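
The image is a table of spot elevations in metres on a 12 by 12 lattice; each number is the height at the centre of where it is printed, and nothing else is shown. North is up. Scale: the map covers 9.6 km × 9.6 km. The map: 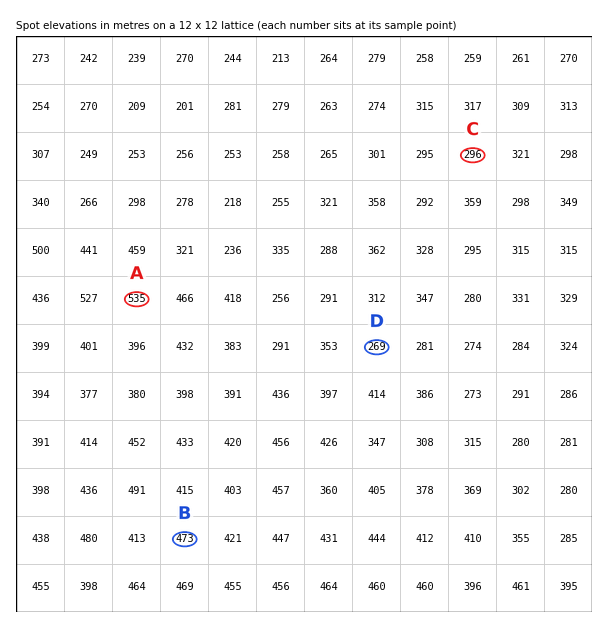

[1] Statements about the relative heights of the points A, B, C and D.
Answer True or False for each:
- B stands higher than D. True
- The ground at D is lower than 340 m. True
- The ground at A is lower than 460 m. False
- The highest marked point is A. True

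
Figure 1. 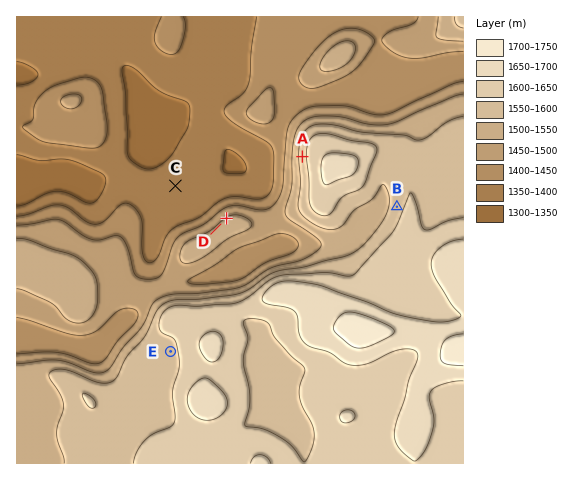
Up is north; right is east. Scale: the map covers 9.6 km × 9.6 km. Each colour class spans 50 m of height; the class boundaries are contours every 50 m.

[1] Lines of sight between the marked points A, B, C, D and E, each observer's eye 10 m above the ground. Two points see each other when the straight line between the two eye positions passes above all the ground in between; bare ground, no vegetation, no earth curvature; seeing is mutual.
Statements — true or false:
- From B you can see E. false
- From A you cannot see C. false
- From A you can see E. false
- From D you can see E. false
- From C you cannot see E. true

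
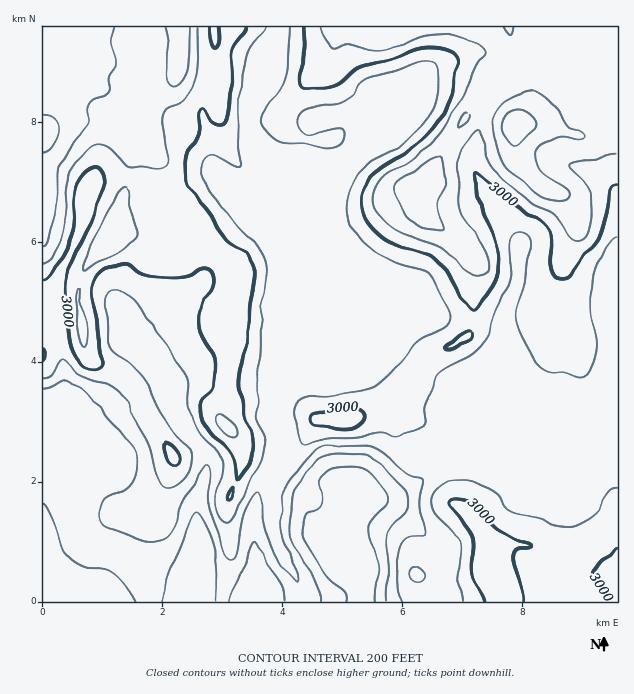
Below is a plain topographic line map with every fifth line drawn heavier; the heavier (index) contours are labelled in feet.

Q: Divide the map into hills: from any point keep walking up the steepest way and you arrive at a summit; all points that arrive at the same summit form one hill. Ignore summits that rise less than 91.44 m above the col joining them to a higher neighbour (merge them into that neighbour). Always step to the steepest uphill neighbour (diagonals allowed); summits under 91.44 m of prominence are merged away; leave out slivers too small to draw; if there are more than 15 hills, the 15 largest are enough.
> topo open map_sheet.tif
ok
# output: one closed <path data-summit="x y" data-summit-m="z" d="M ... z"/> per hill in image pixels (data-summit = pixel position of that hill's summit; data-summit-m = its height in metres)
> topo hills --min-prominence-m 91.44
<path data-summit="515 124" data-summit-m="1132" d="M617 26l-338 1-1 10-12 21-4 20-12 25-1 24 5 12 8 10 18 13 23 12-5 25 2 29 6 16 18 14-13-1-11 10-16 30-5 15 1 28 16 36-10 11-7 21 0 15 5 15-2 9-22 42-6 21-2 25 6 38-2 29 106 0 4-31-10-21-5-15 0-30 5-5 9-3 30 0 21-12 30-24 26-12 12-3 12-8 22 17 38 0 11-22 16-21 35-13z"/><path data-summit="43 135" data-summit-m="1113" d="M278 26l-236 1 1 575 212-1 3-12 0-16-6-38 2-25 6-21 22-42 2-9-5-15 0-15 7-21 10-11-16-36-1-28 5-15 16-30 11-10 11-1-16-12-6-16-2-29 5-25-23-12-18-13-8-10-5-12 1-24 12-25 4-20 12-21z"/><path data-summit="508 598" data-summit-m="954" d="M617 400l-34 12-16 21-11 22-38 0-22-17-12 8-12 3-26 12-30 24-21 12-30 0-9 3-5 5 0 30 5 15 10 21-3 30 254 1z"/>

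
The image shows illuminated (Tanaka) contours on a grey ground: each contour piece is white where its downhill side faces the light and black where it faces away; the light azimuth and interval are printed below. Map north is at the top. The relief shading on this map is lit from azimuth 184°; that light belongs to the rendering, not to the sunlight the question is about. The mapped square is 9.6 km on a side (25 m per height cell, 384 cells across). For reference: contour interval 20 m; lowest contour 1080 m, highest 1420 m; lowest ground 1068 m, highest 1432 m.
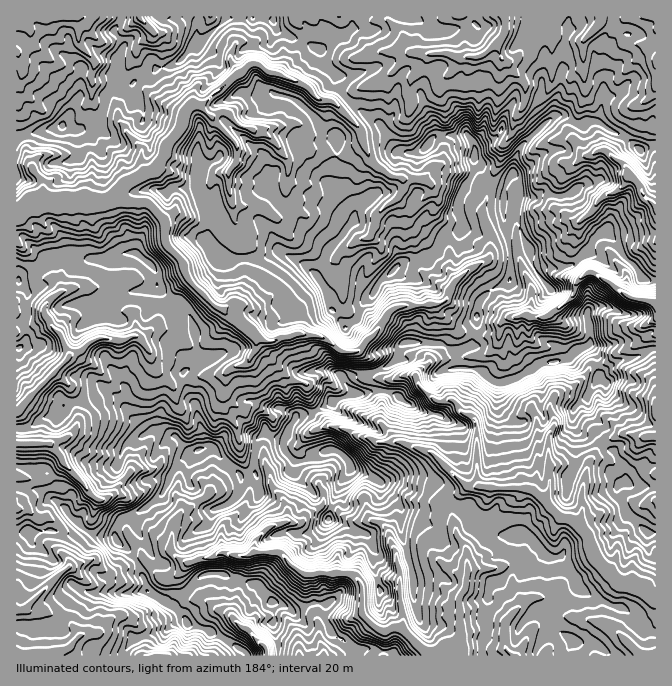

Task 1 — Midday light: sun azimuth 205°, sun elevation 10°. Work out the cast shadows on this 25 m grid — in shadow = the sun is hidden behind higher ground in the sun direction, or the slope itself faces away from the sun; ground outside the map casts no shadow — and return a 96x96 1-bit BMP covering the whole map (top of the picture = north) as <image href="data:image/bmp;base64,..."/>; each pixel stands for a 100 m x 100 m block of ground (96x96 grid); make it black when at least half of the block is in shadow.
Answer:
<image width="96" height="96" href="data:image/bmp;base64,Qk2+BAAAAAAAAD4AAAAoAAAAYAAAAGAAAAABAAEAAAAAAIAEAAATCwAAEwsAAAIAAAAAAAAA////AAAAAAAAAAAAGAAAeADAABAAAAAAfAAf+AAAADAAAAAA+AA/8AAAAAAAAGAD+AD/8AAAAAAAAMAP8AH/4AAAAADwAAA/4AH/4AAAAADAAABngAD8AAAAAAAAAABjAGA4QAAAAAcAAAAAAfQ4QAAAAH4AAAcAA/9wwAAAAfwAcA+AB//xwAAAA/gA4B+AP//zwEAAA4ABwBz5///wwMMADwAAmBD////gwAAADwACAAO//+ABgAAAHgAGAAcP/8ABgAAADgAIAAAD/4ADgAAAnAAAAYAAGAADgEABuAAAAQAAAgADAAADuAA0MAAAA+A+AAAH+APwMAAAAADcAAAD+Adg94AAAAOAAAAjgA0B/+AMAAAAIAZ3AAQD//AOAAAAMD/eAAAH8/AABgQAAD/+AAAC4AAABgwAAH7gAACD4AAABAABgOAAAAEHwDgADAAP48AAAAAPgAAAbAAf/4AAAAD/AAAA4AA//wAAABj+AAAB4EB//gAAABz+AAA34B///AAAAE8+AAB/wD//8AAAAH8AAAD/wj//4AAAADCAAAP/9gf/AAgAAADAAAPv9gP/AHgIAAFAAAPf7gB+A/gNAAEAADvfwfhAD/AAAAcBAAOfx/gAP+AAAB4BgAO//f2Af8AAADgHgAE/0/2//AAAAAADDAAdgf5//ACAAEQAGAAB8MD4eAHgAPwA8AAAcD/+CB4AAOAAAhAAMD//AB8AgOAAAzAAAB/+AAOHwPgCH/AAN//+AAGmCA+eD+AB9///vyMs//MeAAAD8Hwff8Ar+/88AAAH8AAHf8H/8/8cAAAf4AAAP4B/48EYAAA/wAAAf4Af458AAAA/wAAAP8AA+/8CAAB8AAAAB4AAP/8BAAH4AAAAAAAAH/4AAAP4AAAAAAAA//gAAAPwAAAAAAAZ//EAAAPgAAAAAAgT9+MAAAfgAAAAAAIT4cfAAA/AAAABQAAD8A/ACB+AAGAAcAAD8B/QGB8AAMAecAAG8B89+B8AAYAMMAAHcBf9+38AAAAEAAAPsAP7/v8AAAAAAAAP+T8X//8AAAAAAAAP4/sH//4AAAAAgAAPg38DwfwBgAAAgAAFgP8AAHgBgAAAAgAAAP8AAAABAAAAAgAMwH4AAB4BAAAHjAAP4DwgAB+DAAAHzAAP/nzgAAcDAAAHgAAf//jgAAAAQAAOAAC+n/BEAAAAAYAIAAP+B+AAAAAAgwAIAAf+A8AAAEAJjwAQcAf/4YYAAMALngAAeA/+AA8AAYAP/ABw84/4AB8AAwAP+ADg99/8AH8MAAAdgADgd//0A/8IAAAdAAXAM//x//gAAAYYAA+AA//w/jwAAAgCAD8AA//geAAAIAADAPwAAf/weAAAMAAB5/gAAP/wOAAAMAAAb/AAAD/wOACAAAAAP4AAABfwGAcAMAAAHwD4AB/wCAMAMAQBAAB4H//wAAAAYAwAAAAACYHgAAAAyBwAAAAAAADACAAA0BwAAAAAAABAAAAAgPwAAEAAAAAAAAABgPAAAMAAAAAAAAABgnAMAcAAAGOAAAA="/>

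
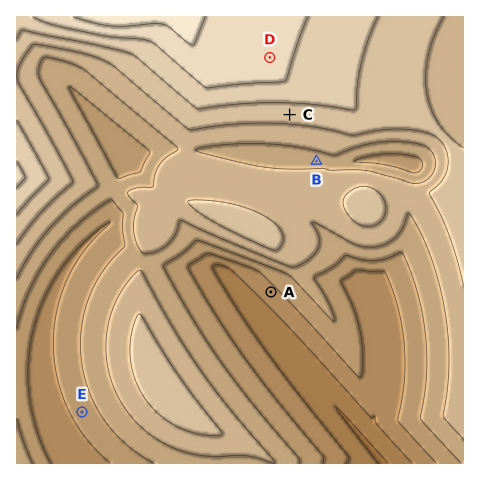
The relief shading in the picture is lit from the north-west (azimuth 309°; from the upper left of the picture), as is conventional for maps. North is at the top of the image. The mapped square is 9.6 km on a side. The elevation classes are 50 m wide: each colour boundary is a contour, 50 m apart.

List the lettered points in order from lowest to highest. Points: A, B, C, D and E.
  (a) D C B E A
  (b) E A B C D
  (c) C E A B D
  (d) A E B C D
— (d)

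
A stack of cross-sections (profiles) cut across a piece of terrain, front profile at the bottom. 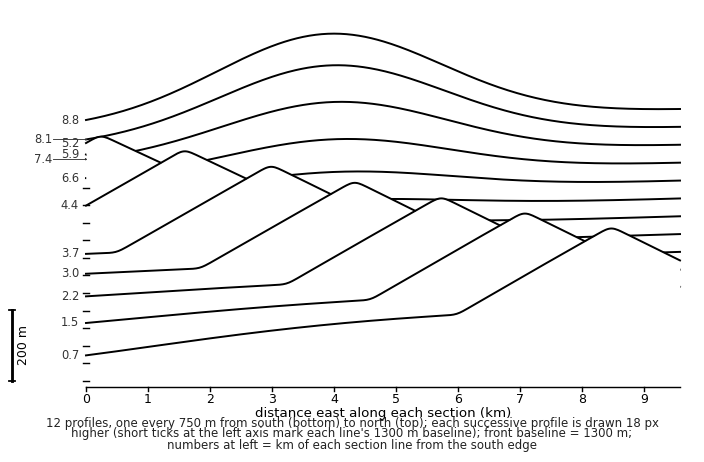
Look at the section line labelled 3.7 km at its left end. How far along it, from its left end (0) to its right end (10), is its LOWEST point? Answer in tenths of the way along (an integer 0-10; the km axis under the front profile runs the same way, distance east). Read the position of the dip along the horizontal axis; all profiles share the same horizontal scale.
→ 0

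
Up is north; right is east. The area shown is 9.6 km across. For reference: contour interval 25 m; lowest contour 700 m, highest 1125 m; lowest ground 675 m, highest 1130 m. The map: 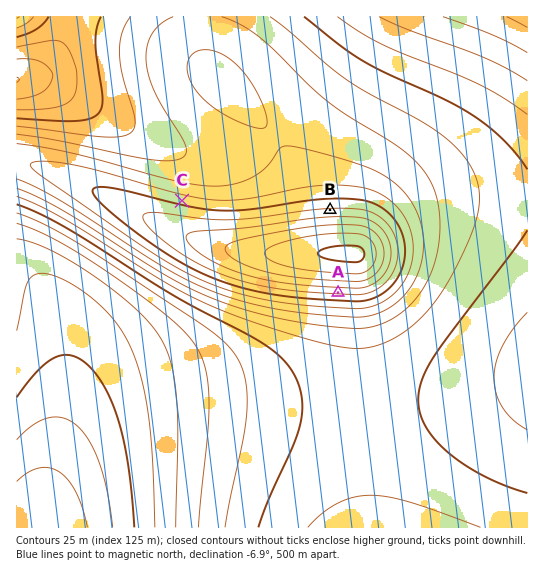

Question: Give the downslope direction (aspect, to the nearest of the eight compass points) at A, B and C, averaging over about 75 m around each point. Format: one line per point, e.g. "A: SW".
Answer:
A: S
B: N
C: N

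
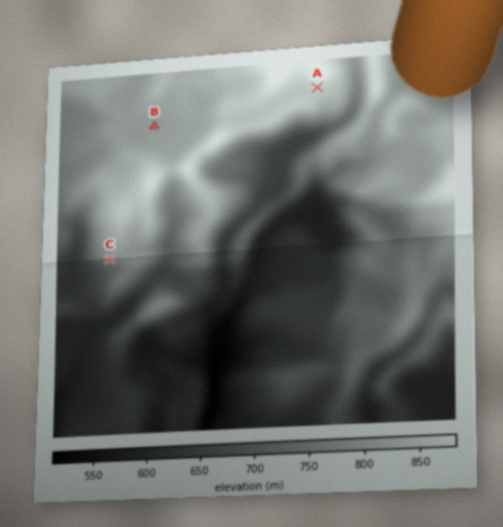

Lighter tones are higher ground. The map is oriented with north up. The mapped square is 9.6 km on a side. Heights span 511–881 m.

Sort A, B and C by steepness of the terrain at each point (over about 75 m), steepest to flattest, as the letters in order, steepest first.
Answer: C A B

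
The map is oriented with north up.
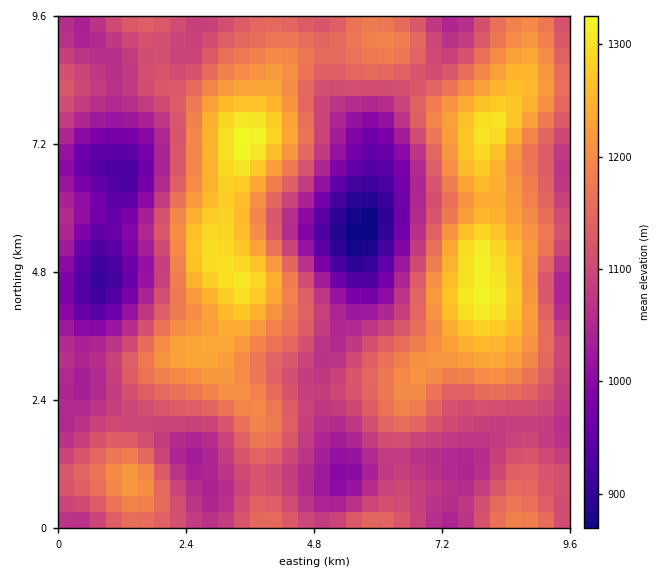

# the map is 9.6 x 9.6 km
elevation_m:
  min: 860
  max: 1330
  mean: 1120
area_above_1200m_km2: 20.5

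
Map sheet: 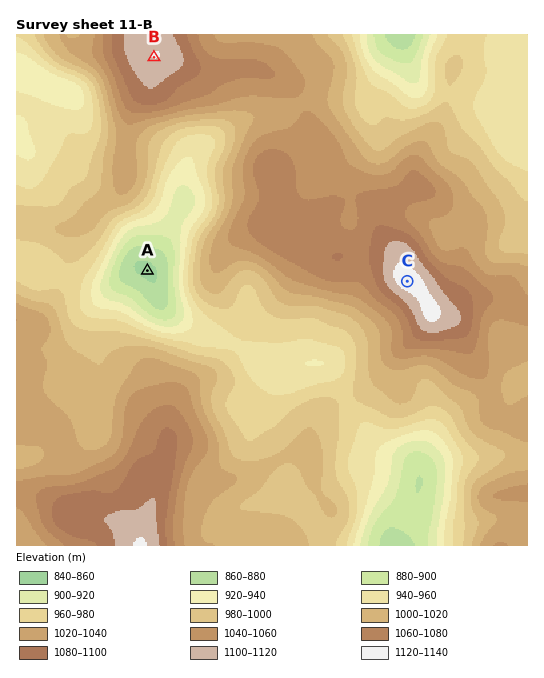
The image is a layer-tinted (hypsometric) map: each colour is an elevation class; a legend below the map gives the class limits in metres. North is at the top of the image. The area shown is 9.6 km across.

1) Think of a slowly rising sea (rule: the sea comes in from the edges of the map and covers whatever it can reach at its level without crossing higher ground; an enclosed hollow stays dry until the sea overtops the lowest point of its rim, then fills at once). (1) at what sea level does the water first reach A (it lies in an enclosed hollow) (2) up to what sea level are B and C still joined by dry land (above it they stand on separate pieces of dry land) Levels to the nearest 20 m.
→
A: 980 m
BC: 1040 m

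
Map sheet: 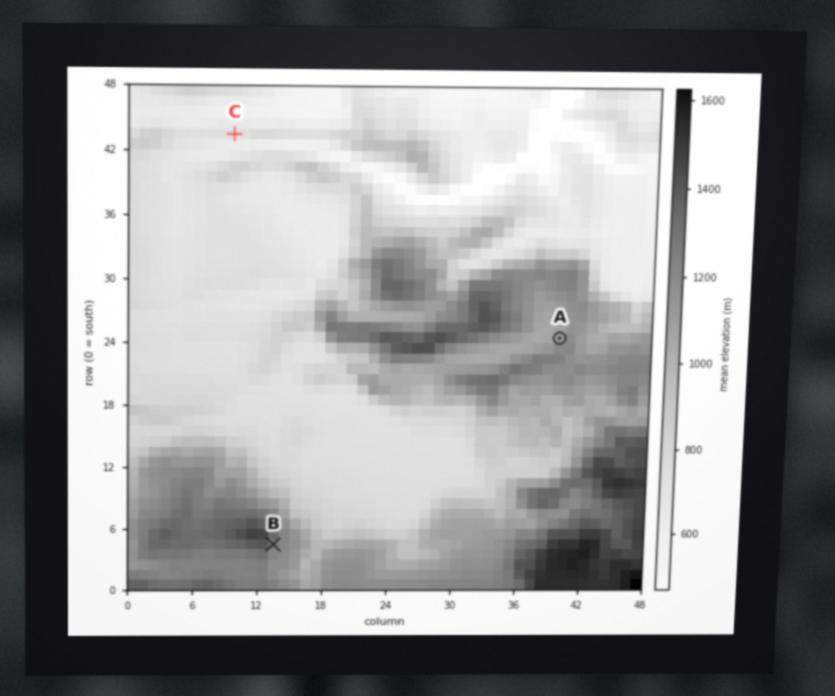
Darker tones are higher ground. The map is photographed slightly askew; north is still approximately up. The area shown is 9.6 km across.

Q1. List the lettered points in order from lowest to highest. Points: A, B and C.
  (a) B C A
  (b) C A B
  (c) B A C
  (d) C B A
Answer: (b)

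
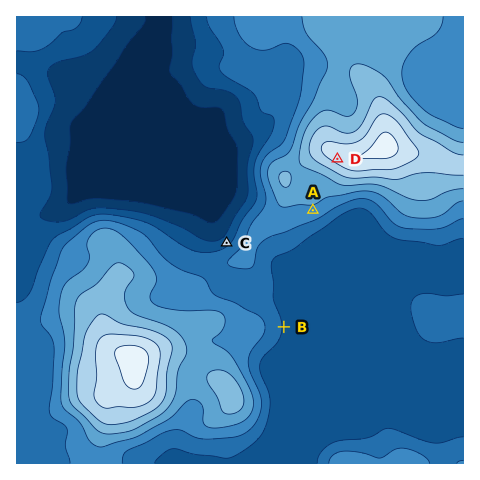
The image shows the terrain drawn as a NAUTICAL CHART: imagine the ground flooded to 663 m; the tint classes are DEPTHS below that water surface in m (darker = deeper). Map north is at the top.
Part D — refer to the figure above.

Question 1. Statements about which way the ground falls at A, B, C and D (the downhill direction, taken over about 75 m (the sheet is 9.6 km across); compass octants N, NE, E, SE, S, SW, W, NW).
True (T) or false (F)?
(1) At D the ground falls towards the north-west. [F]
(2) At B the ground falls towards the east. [T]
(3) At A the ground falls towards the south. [T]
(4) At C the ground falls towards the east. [F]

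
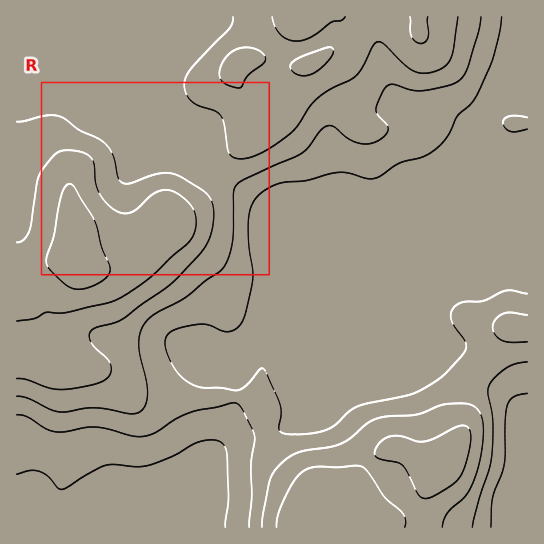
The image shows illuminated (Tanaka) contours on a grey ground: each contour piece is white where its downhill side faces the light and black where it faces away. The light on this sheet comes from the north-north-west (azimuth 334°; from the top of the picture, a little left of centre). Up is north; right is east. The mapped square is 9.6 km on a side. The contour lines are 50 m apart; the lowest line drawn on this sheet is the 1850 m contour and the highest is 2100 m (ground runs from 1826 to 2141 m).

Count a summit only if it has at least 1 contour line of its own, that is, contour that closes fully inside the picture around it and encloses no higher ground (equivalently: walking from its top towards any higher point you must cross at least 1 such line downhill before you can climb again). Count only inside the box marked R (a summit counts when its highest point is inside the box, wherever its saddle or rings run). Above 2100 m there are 1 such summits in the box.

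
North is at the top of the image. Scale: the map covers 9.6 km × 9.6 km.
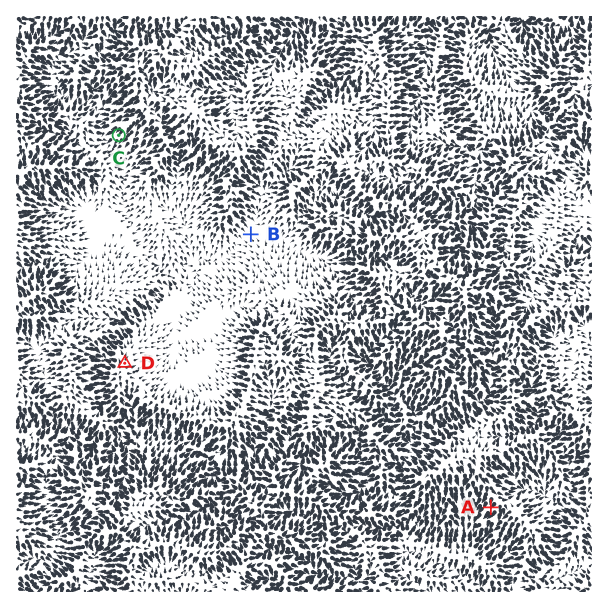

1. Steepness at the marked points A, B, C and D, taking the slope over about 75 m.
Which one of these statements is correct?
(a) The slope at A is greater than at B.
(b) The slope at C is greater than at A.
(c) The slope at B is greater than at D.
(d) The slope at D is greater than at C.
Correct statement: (a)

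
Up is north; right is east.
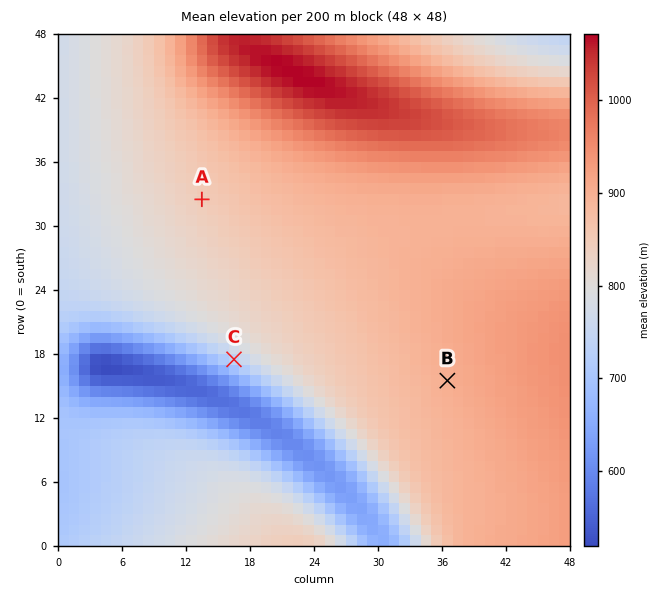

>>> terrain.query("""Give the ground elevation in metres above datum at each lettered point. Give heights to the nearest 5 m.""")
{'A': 845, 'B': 900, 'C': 740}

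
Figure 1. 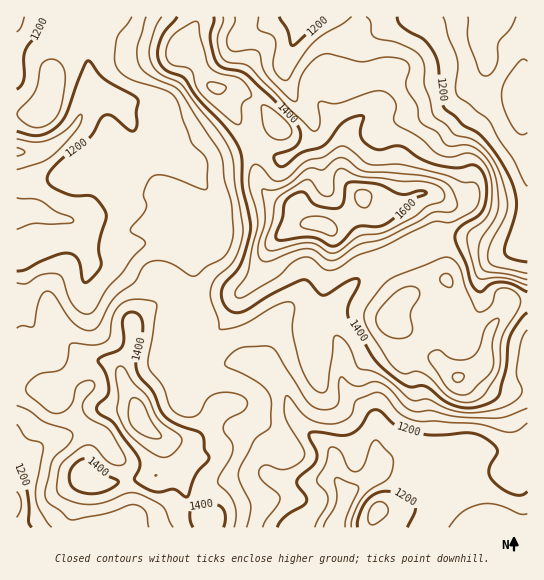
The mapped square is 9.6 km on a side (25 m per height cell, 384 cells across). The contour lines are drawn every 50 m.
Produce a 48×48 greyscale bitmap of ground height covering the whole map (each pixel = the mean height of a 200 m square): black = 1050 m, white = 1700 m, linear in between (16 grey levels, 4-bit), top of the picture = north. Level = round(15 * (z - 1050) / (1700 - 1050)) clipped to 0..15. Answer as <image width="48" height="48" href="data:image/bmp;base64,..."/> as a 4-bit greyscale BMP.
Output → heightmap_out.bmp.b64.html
<image width="48" height="48" href="data:image/bmp;base64,Qk32BAAAAAAAAHYAAAAoAAAAMAAAADAAAAABAAQAAAAAAIAEAAATCwAAEwsAABAAAAAAAAAAAAAAABEREQAiIiIAMzMzAERERABVVVUAZmZmAHd3dwCIiIgAmZmZAKqqqgC7u7sAzMzMAN3d3QDu7u4A////ADRFVlVVVWZ3iZh2VEMzIRJFREMzIiIiIjRVZmZmVmd4iJh2VUQzMRJFVEMzMiIiIiRWd3d3Znd4iIh2ZVRDMhE0REMzMzIjMzRXeIiId4iIh3dmVVRDMhEjMzMzMzMzRDRWiJmIiJmYiHdlVEQzIREiIzMzMzM0RERWeJiHeJmZiIdlVFVDMiIiIjMzMzNERERWeIh3eJmZiId2VVVUMiMyIjMzMzM0RERVZ3d3iZqpiId2ZVVUMjMyIzMzMzM0REVVVmZ3mqqpmId2ZlVEMzMyMzMzMzNERFVWZmd4q7qYiHd2ZlVEREQzM0RERERVVVZndniJq6mHd3d3ZlRFVVRDNFVVZmZmZWZ3d3iZq6h2d3d3dlRWZlVERWZniJiHdnd4d3eJqpd2Z3d3ZlVWdmVVVnd4mqqYd3d3d3eJqYdmZmZmZVVnd2ZmZ4iJu7qYd2d3d3eJmHdmZmZmVVZnh2Z3iZmavLupd2d2eIiJmHZmZmZlVVZ4h2d4maqru7u5d3Zmd4iIiHZmZmZmZmZ4h2eImqqqqqu5h2Zmd3d4iHZmZ3dmZmd4h3eJqqqqqqqph2ZndmZ4iHZmZ3d2Zmd4h3iau7qqqqq6h2ZnZlVoiHdmZnd3dmd4h4iau7qqqqqqmFZmZUVniHd2ZniIh3d4iIiau7qqqqmqqVVmVERWd3d3Z3iZmHd4iIiZq7qqqpmaqVVlVERVZnd3ZniZmYiIiIiJmqqqqpiJmERVRDRFVmd2ZniJqpmImYiImaqqqod3ZjRERDNEVWZmVmeJqqmZmpmIiZmaqYZVRDMzQzNERVVVVVZ4q7qpq7qZiIiZmHZEMzMzMzNERFVVVVVorMy7zcuqmYiImHZUMzMzMzNEVVVVVVVnm93d3tzLupmIiHZUMyIiIjNERVVVVVVnm83u7t3d3LqZmYdlQyIiIzNERVVVVVVom83u3d3u3cy6qph1QyIjMzNERVVVVVVom83dzN3u3dzMuql1QzMzNERERFVVVVV4qrzcy83u3d3cuql1QzM0RERERFVVRVZ5qpq8u83MzMy7qZl1MiM0RERERERERFZ5qYmrq8uqqqqZmIhkMiIjRERERERERFZ4mIiZmrqZmZiId4dTIhEiM0RERERERVaImIiIiZmYiIh3ZmVDIjMyIzREREREVWeJmZmHeJmIiId2VVQyIkREMjNENEREVniZmamHeIiId3ZlVDMiI1VVQiNDNERFVomZmqh3d4iId2ZVQzIiM1VlQyMzM0RFaJqpmYdmd3eIh2ZUMyIiM0VVUzMzNERGeaqpmHZnd3d3d2VUMiIiM0RVVDM0RFVnmqqph2VndmZ3dmVEMiIiMzRVVDNEVWeImqmYdlRWZmZmZmVEMiESIzRVRDRFVniZqph3ZURWZmZmZmVEMiERIjRERERFVniqqYZmZURFZmZVVVVDMhERIjRERERFVniaqYZVVUREVVVVVUQzIhERIjNERERFVmiZqYZVVUMzRVVVREMzIhEREiM0REREVWeJmYdlVEMzNEVVRDMzIhAAEQ=="/>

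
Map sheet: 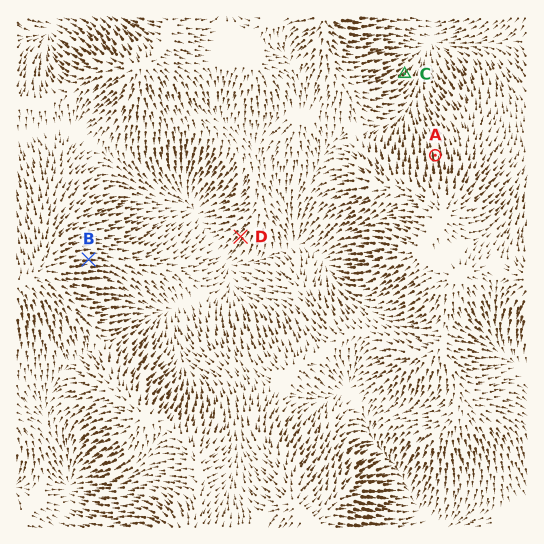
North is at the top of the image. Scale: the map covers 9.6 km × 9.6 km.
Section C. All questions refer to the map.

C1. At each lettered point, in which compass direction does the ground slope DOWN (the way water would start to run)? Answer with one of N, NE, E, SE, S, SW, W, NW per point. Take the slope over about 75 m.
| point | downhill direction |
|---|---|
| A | N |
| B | E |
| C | NE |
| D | SW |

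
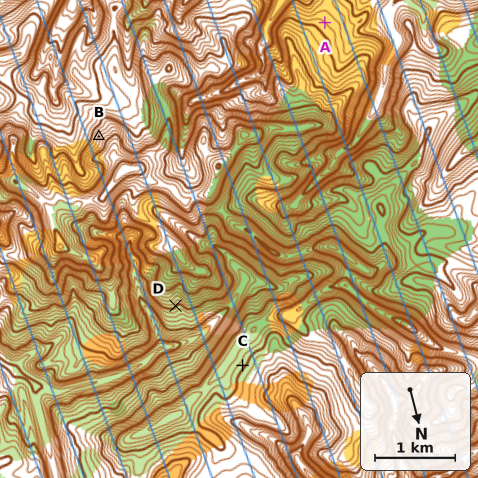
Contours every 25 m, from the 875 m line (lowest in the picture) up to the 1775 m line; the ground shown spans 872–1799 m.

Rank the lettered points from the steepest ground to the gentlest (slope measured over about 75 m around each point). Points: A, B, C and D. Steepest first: B D C A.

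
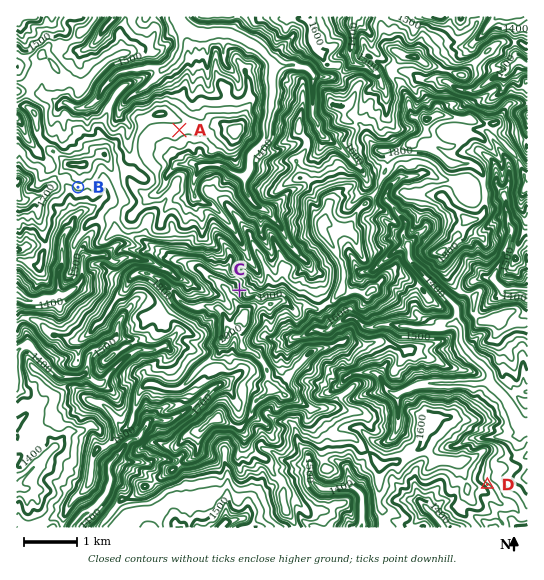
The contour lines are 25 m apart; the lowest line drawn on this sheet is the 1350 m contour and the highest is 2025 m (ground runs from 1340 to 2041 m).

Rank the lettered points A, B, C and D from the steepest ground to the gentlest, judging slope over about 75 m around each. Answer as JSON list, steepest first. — ["C", "D", "B", "A"]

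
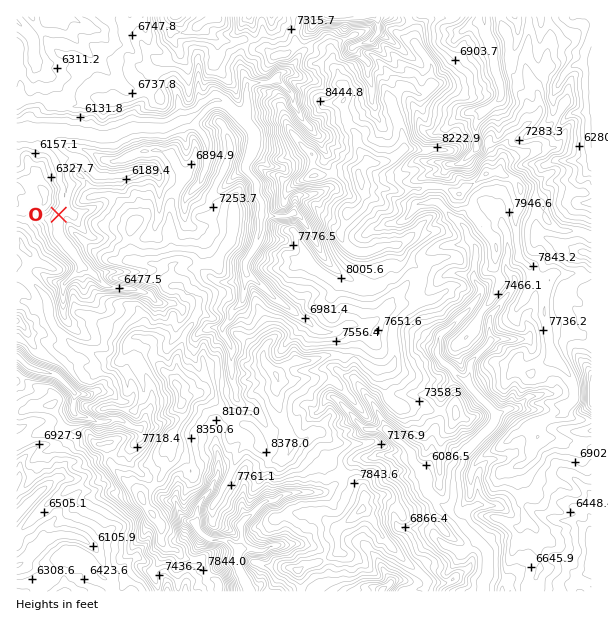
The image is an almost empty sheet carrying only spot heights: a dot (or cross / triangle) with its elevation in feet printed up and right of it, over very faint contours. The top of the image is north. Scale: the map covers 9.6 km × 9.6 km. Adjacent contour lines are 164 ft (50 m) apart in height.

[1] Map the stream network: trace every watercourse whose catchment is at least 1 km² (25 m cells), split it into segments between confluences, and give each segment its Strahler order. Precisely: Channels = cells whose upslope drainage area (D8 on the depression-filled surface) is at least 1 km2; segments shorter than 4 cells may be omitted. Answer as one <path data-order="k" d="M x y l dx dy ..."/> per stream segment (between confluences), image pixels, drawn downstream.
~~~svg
<path data-order="1" d="M465 551l3-2 8-7 3 0"/><path data-order="2" d="M239 549l0 5-2 1 0 11 6 10 0 3 6 12"/><path data-order="1" d="M255 549l-15 0"/><path data-order="1" d="M90 545l-10-8-5 0-1-1-20 0-9 4-12 12-1 0 0 2-11 10-3 0-1 2"/><path data-order="1" d="M591 543l0 20"/><path data-order="3" d="M479 542l7 7 2 3 0 23-5 7 0 9"/><path data-order="3" d="M464 525l0 2 15 15"/><path data-order="3" d="M452 512l0 3 9 9 3 1"/><path data-order="1" d="M476 506l-8 3-1 6-2 1 0 3-1 2 0 4"/><path data-order="1" d="M35 497l-18 18"/><path data-order="1" d="M305 492l-12 0-2 2-6 0-12 7-7 0-3 2-15 15-2 0-4 4 0 23-2 1 0 3"/><path data-order="1" d="M218 464l0 12-5 6-3 9-9 9-3 6 0 3-1 1 0 14 1 1 0 5 8 7 6 3 15 0 3 2 7 7 2 0"/><path data-order="2" d="M396 438l0 2 5 1 10 11 3 12 8 7 1 3 0 3 3 5 0 6 2 3 15 15 3 0 6 6"/><path data-order="1" d="M138 428l-4 0-15-9-6 0-5 3-12 0-4-3-3 0-2-2-12-3-1-1 0-21-17-17-24-6-6-3-9-9-1 0"/><path data-order="1" d="M386 426l0 2 10 10"/><path data-order="1" d="M356 420l9 9 21 0 9 9 1 0"/><path data-order="2" d="M495 414l0 6-1 3-33 33-2 6-6 9 0 21-1 2 0 18"/><path data-order="1" d="M500 413l-2 1-3 0"/><path data-order="1" d="M234 386l-1-3 0-5-2-1 0-30-9-15 0-5 8-7 3-9 10-11 0-6 2-1 0-14 1-1 0-5"/><path data-order="2" d="M470 386l0 1 25 26 0 1"/><path data-order="1" d="M362 327l-6-1-2-2-7 0-11 8-15 0-6-3-7-8-6-3-6-6-6-3-5-4-10-6-15-15-2 0-9-9-3-2"/><path data-order="1" d="M141 291l-3-1-4 0-2-2-16 0-2-1-6 0-6-3-15-15-6-3"/><path data-order="1" d="M65 284l16-17 0-1"/><path data-order="1" d="M515 278l0 6-2 3-3 3-3 6-7 7-2 5-7 7-2 3 0 18 2 2-2 6-18 18-1 3 0 12-2 1 0 5 2 3"/><path data-order="2" d="M246 273l-1-3 0-7 10-15 2-6 1-2 0-3 2-1 0-3 1-2 0-18"/><path data-order="2" d="M81 266l-3-6-7-9 0-2-12-13 0-21 1-3 3-2 0-3 2-1 0-12 1-2 0-9-3-3 0-19-1-2 0-3"/><path data-order="1" d="M582 252l3 0 6 3"/><path data-order="1" d="M297 215l-3-2-1 2-5 0-1 1-24 0-2-3"/><path data-order="2" d="M261 213l2-3 0-6-6-10 0-9-2-2 0-3-9-9 0-7 3-5 0-3 2-1 0-3 3-6 0-14-2-3-7-7 0-2-2 0-6-6"/><path data-order="1" d="M417 204l3 0 2-1 9 0 1-2 6 2 27 25 3 11 8 7 0 14-2 1 0 18 6 8 0 7-6 8 0 1-6 6 0 2-3 3-1 0-17 16-1 0-6 5-2 3 0 9-1 1 0 6 1 3 24 23 5 1 0 2 3 3"/><path data-order="1" d="M194 189l7-7 0-5 5-7 0-8 1-1 0-18-4-9-14-14-4 0"/><path data-order="1" d="M147 168l-6 0-9 5-9 1-1 2-24 0-3-2-11-10 0-2-3-3-3 0-1-1-14 0-1-2"/><path data-order="1" d="M465 159l12-12-1-3 0-21 6-7 0-3 4-5"/><path data-order="2" d="M62 156l-12-12-3-7-6-6"/><path data-order="3" d="M41 131l-8 0-1 1-15 0"/><path data-order="2" d="M185 120l-5 0-13 8-36 0-5 3-3 0-7 4-5 0-1 2-12 0-2-2-6 0-1-1-8 0-1-2-12 0-2-1-25 0"/><path data-order="2" d="M237 114l-12-12-3-1-9 0-6 3-10 10-12 6"/><path data-order="1" d="M299 114l0-3-3-3-3-6 0-6-2-3-13-13-3 1-5 0-1 2-20 0-3 3 0 25-3 3-6 0"/><path data-order="1" d="M467 113l3 0 1-2 11 0 3-3 1 0"/><path data-order="2" d="M486 108l5-1 10-11 0-10-1-2-2-7-3-5 0-6-1-1 0-12-2-2-3-12-4-7 0-12-2-3"/><path data-order="1" d="M368 74l0-12-3-3-2 0-10-11 0-1 6-3 3 0 1-2 6 0 8-7 1-3 0-12-3-3-46 0"/><path data-order="1" d="M591 65l0-6"/><path data-order="1" d="M33 57l0-18-1-3-15-15"/>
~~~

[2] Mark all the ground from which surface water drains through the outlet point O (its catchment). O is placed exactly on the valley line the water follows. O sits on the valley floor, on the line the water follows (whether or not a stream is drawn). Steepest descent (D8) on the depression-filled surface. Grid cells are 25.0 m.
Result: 4.274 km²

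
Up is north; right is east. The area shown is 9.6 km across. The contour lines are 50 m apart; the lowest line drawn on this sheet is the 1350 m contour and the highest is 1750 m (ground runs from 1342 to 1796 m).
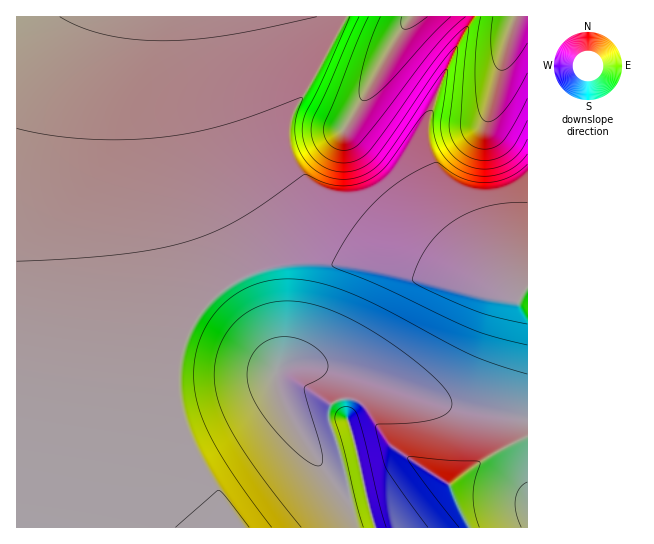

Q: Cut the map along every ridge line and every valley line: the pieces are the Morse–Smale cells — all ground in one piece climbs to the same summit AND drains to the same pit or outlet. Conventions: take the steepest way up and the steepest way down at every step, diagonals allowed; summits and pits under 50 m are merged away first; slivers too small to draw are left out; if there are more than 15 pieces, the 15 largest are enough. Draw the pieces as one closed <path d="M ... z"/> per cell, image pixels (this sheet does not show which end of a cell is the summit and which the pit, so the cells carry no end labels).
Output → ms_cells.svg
<path d="M473 16l-457 1 1 511 223-1-29-44-24-48-10-36 0-32 6-22 13-27 22-25 27-17 21-8 20-4 41-1 51 6 56 12 59 16 26 4 0-3-35-41-21-32-28-55-8-25 1-26 9-28 16-38 18-30z"/><path d="M327 263l-29 0-27 4-17 5-21 11-29 24-11 15-12 27-4 18 0 32 4 20 19 46 41 63 134-1-22-90-8-22-5-25-4-8-10-10-16-7 41 10 99 32 61 10 17 1-1-130-4 3-4 10-4 0-110-26z"/><path d="M321 367l-6 0 11 5 10 10 4 8 35 138 153-1-1-108-77-12z"/><path d="M527 16l-54 1-25 48-21 61 0 19 2 10 22 48 33 54 35 42 4-8 5-4z"/>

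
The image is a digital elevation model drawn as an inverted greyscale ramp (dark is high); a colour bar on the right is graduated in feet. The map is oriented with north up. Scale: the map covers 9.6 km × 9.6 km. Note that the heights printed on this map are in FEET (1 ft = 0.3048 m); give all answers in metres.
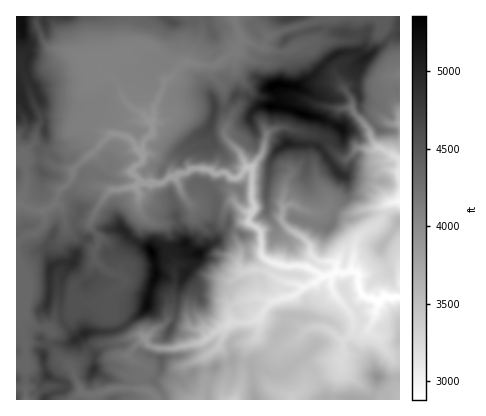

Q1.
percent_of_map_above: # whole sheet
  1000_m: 92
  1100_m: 80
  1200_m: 72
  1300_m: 49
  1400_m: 20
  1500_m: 6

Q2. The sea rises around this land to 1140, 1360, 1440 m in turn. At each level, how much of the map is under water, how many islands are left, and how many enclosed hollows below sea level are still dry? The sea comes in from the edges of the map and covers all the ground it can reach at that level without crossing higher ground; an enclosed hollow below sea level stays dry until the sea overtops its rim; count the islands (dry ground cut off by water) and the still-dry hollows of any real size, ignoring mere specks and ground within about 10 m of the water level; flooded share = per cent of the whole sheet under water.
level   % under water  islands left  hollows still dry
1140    23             1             0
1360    70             1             0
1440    87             5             0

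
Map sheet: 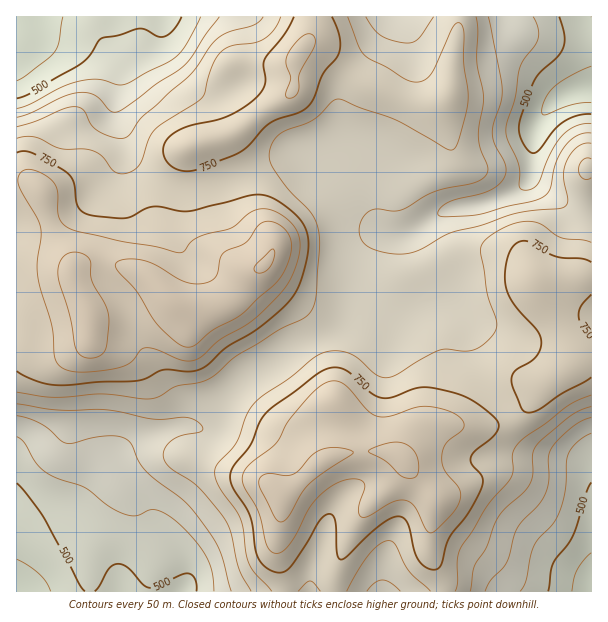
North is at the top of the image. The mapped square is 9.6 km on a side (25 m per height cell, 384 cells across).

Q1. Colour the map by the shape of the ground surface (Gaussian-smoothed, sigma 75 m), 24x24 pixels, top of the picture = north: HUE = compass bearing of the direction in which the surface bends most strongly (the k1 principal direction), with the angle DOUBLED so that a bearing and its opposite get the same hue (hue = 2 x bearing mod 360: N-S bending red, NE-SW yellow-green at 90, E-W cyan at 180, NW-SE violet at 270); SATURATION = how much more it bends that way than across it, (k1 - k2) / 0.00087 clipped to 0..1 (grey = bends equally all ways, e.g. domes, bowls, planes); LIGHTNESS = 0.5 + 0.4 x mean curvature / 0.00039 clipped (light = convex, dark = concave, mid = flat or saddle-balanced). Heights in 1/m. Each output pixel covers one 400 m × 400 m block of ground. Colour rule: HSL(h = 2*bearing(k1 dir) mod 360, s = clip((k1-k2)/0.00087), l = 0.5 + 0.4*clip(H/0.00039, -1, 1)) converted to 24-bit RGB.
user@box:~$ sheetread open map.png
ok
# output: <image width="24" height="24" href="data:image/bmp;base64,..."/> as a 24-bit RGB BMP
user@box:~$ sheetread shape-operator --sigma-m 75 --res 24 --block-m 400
<image width="24" height="24" href="data:image/bmp;base64,Qk32BgAAAAAAADYAAAAoAAAAGAAAABgAAAABABgAAAAAAMAGAAATCwAAEwsAAAAAAAAAAAAAamBdYXFmp7iEpJ58V0tysZJ/XHaSHDFDk1ljsD9U3+U+btlKJDWZ8d+2OE1sOy5xmkFGrfR7o8+SajZ/b6CFfqabjWxvR0BmaGiNcp6ejquEoWhyYFl+jaWDkmmdOiNbT4R/pF2+9urVi85rDT1Y77mll1NAEiRQyn3I6/vQZz5PYXKYgaeRe1xqimNbSl98dXuRfJGKjY54lWZ0dJBxeJ10dDNsYFCJTYaGO05k++3G49yjDDRPyEGB75KNCicuM6Mz/+GeVX5NTI5lfGdceVpogKGBS1uVh3ZxhYFkfHFgi29qiqR/fEtpcEVqaoZ9b0BqQG9Jzfet7su6JTZbGGRk8sHPsSzhFoqE8/LYwqjTW1OFV2pWapl0dqqHQEWCg1pcmIFfYI9odZ+Lm26MijeAdZV6UZCsOEbm1uT12vHm33/K5XG5H2BULWkj0FiIceDHhN2ZwHPI1nvkk4fGi8PAc5OoSDZ9Y1mXsKiihaSha5SHY1CEZmW/u8nbdb3bGobGecOG0I9vhk6L5rTbv5PuYXHcf8HQttW1kW1JXVUsenYzt6dSo5lGYVQ7UDtcRmE9nrJPlo1bdW1VW19FPosuXag0gG5GKkI6WndAyp5wiJFfgY5BpZFCUrWwgYO0u216u0yQroXEeYnIzFah1FQtWnMzJTwrX3I+dZcucoQ2aGZIdXZXd69YQZZLUIFQRYN8K5+RlLPB1Ijaz3e/pN2pQNnbPEOlxZTDp6vSpJ3Po0C3tTus6avK2Ye6Ujxxm4/QvpnJpmtoUXNRVqZsdrt+c0Q+YYYjJ4U+KoBSKns4RYeCza3Y7u7dT0CHLzFNqaRgm31TjUZChzxwjGqZuZKz45HLt5HZiI+5qG/T6arfttHijL7imkC4uyqHyOalJXlHIVopK2wwJWEuRK8l4q9MgS5MQE1UhY5SlnlXgWlocF+ViZ6jiGaVu4qfyrjNmJB5VkZ5z7eexduxVjuFlyeem7XL79javEWTNH8yGmQtMG45QJcqgoU5k1dYY2p4ZX9umpmBcHuDXWNwhVtKemNBhrldmbKAlGd6YEtyrtiPz9GeVCF+hVSYncujo4jG5art5r7nSaCjKJV3VayAVXqAhXh0gG5yY4Rqeo5of15tdkZkiUJImbxsc7pij5dKiVqIhWeeq+mWkD5VayptftGyp+jebFPIyVas6GSK2ZqMI7eHPZqcUlt+dGp/kXqDgYl2c3tpZFxxbEWKqZKzv9G5hXintoGIXF2Tkb631s+sXTm3kL/puevkjUNzTCU8rVaHv6Xa99Tbh9OiGFNvTFJ7ZnyMfJqsm36+pXmrZFuCTGGEiLuYtNO0bnXMxb7ZaGOBXs1gkMezfZPEU6mekTUylUBxWYK+e8DFjkWb9ObX8drqGQ6dSE56Y4xuWYlEMndWnXfGl4rfeYPlq8HUrMucTG94qq1qgYdShfJXMHJBclREdERLj5drbZyGWH9WVXBSS5u23PbV326dog+ne1iGf2VsnV1WWpYuBEwGKoARF5JVjq7V6bbetjOTrYcrk8y20urJOUl1TnJpaW2BmoZpflpFcYVLRYRJNp0v3OEXcR8ehD1lj22Ifm+MhXmZzIKpuypJUVwNF0EABjMAKiYJywAp9KpL2fLlsIzMzjjQZH6XR1uFpTdowE8vgqAwUW0qSYUmf55AeFJmemh3hXZ7g3eCc3h9h2iBx3/EyMro1uTzisbjAA4zx2zW8eHa48eeay88no9Zi56+TiGShUnA5Njz6dX2vJLihcRkMmotUlY6aXdYfXxvf25re15heGhghJ1kpdx7TblGdZdUAAkzRK/G7PHa4W/W7YXWvMiBNXFPQCh3brGmXrNVwaFevGra/s3z5z6tZIAxI5I+T29qe2FUfn1id4uRqa+At9p9modQZ3gzBiotBJ9dvuqFJkQqyXmN89fkr1rQJ0l8inGatnCPunE7RWEjZnYx9njU89jpTpbKMDB7iZauicXQZJDa2Kjd3eHBh2m3v5W1KUZtBS4NPmMBKVchNnIeqo4lwjgrPWdbNpFlWFGk62vE3IKXNnl4apVD69eRuENoKoScg9bQi6+6Ojl0vlRP8OamVEuBultwjD2BVW17PXtGaZlyQWRQiYA+kaNPlIV5QYVTIj49TVWF79zflJHmUEHm9tXcz5u2ZtK7OZiPfltsWjxspGFR/Oe4NU9tuU6boXawfZq5UW2+lZF4VEaDqqmNgq2AZoRvjJltKjpbOntIutord2QyKSUz3q1t5tjDk7ajPT52WE93Z1aQVmOc+e/SNUquX02ktae6gY2oSU+V"/>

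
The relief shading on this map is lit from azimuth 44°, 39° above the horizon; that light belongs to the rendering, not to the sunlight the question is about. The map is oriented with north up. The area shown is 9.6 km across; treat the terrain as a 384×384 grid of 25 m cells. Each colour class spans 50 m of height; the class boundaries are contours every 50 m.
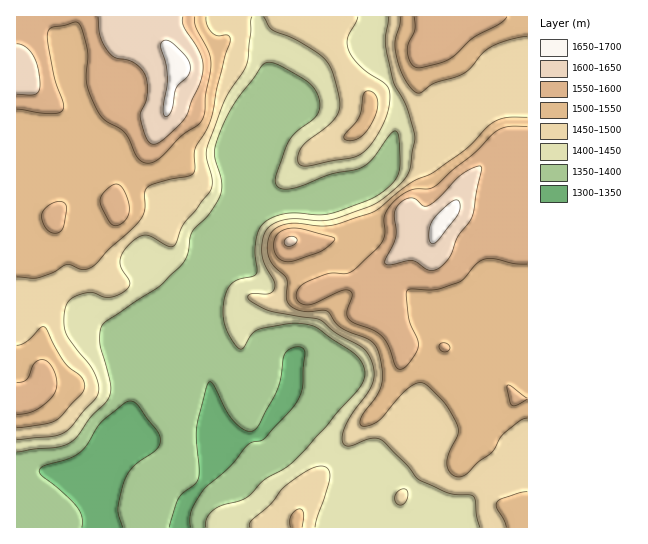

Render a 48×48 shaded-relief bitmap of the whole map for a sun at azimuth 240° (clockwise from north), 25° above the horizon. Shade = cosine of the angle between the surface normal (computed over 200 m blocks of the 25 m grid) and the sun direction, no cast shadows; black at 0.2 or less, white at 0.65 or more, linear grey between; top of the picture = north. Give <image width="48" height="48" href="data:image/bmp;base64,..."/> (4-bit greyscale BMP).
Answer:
<image width="48" height="48" href="data:image/bmp;base64,Qk32BAAAAAAAAHYAAAAoAAAAMAAAADAAAAABAAQAAAAAAIAEAAATCwAAEwsAABAAAAAAAAAAAAAAABEREQAiIiIAMzMzAERERABVVVUAZmZmAHd3dwCIiIgAmZmZAKqqqgC7u7sAzMzMAN3d3QDu7u4A////AIiHZEeaqXZoqph3iJljR4iIiId3iaq7qYh2VFeamHZomYd3iJhkV3iJmXZ4mru6mHdlRWeamXZniId3iIh1VneImXZ6uqqod2ZVVneJqXZ3iId4iYiGVmd4iHebupmHZmZmZ3eJqYd3d3eIiIiHVWd3iIm7qXd3dnd3d3eImHd2Z3iId3iHVWd3iauqmHZ3d4iZiHd4iId2Z3eHd4iHd4iImrqYiIdmd5mph2Z3eIiGZ3eHeIiIiZiJq6iIiIhlZ6qpdlZ3iJqHZ3eIeIiIiaqZqod4iZh2Z6mYZUV3iaqXZ3eId4iIiauoiHd4mZmHZpiHZUVnirqGZ3iId3iIiaqod3iJmpiIh4d2ZlVWiqmGVnmYd3iIiJqpd3iJmYeJmHh1VlM1eZh2VomYd3eIiImql3iaqHeah4h0RTIleHZmZomYZneIiIm8uXiql3iZZZljMyEld2Z3d4qYZneIiInO2oiZd4mXVphSIyJGZmd3d5qXZneIiJvv64eId3h2d4dTIzRVZnd3eJqXZneIis7+24aIdmd3d4djNEVWZ3d3eKqXZ3iJvf7u2mV3Zmd3d4hkNVVmZ3d3eKuXeIms7/3dyEVnZnd3d4hkRXd3d3d3eauYmqvN7ty6hUV3d4h3d4dlVoiHd3iHeKupqr3su7qXZEZ4iId3d4h2Z4mYd3d3eKupiL7aiJmGZWeIiHZ3d5iHeImHZmZneJqXaM24d3iHd4mZiHZ3iJiIiIh2VWZmd4h2jOyXd3iYiJqod2d4iIiIiYdlRXiGZ3d43/uYh3iZmJqodmeJmXiIiYdVVoqVRneK/+qIh3iJmpqXZmeJmIiIiId2V6uENXeL7+lmZ3eIq5mXVWeIiIiYd3iHZ6pzRneK3aYyNWZ4vKmXVWd3d4iIZnmoZohlVmd5qWIAE1VovKiYZVZ3d4iHZomoVGdmZVZ4h1MiNVVXrIZ4dUVnd3d3ZomWNGd3ZUVniYd3dmZnmXRYhTRneHd3d4iGRGd3djNXmqmIiHd3iHRYh0Rnd3d3d3iGVoiIdRFXmqmYiIiHiZd4mGVnd3d3d3iHeIiIYgFniqqZiZmHirmIiHZnd3d3d3eHipd3UQN3iaupmZl2e8qHiIh3d3d3d3eIm6dmUhR3iaqpmZhlasqHeImHd3d3d3iJrLhWYxNniJqYiZhkWbqHeJmYZniIiIiavLllYwJneIiIiZh0SLuXeImGVJmYh4mqqql1UgJXd4iImZmFN7uHd4h2RKqXZ4q5iKp0QgJGd4iZqqqWN7t3eIh3d6llV5qoeKp1QhNFd4mqu7qVOMp3iIiIiIZDaKqYeaqGQRRFZ5qqu6ljWtqIiIiIiGQkaJqYibqXQRRUV5qqq5dFjNqIiHd4iEMkeJqpmrqXMBRUWKqqqoVnrtqYh2Z4iDM1eKu6qql1IBVUWJmamGZ4vsqIdmZ4iERGeKy6mYhjADVUaJmZh2d4vbmYdmd4iFVniby5iHdSAEZUeJmYh3d4q7qZd3eIiGZ4iKy5d3ZCAVZVeJmYd3d3m7uod4iHdw=="/>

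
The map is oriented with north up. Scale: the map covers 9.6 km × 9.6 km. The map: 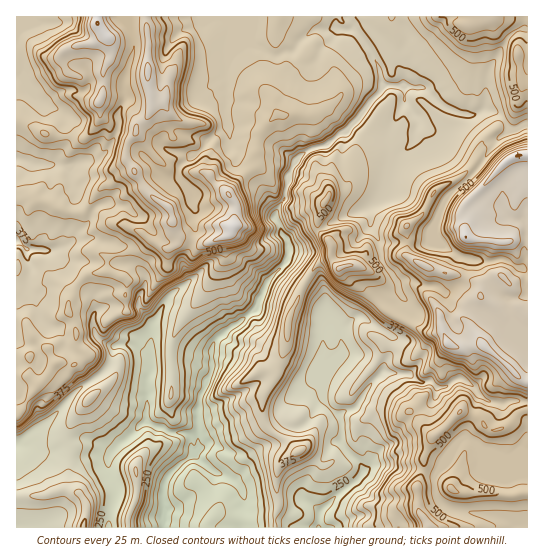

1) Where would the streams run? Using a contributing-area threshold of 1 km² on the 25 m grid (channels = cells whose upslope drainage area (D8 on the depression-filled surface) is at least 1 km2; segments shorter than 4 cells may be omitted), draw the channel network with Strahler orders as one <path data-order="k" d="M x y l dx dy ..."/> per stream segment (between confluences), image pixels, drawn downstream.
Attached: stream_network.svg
<path data-order="1" d="M233 479l-7-4-7-1-5-3-16-13-9 0-3 1"/><path data-order="2" d="M362 475l-8 8-16 11-17 17-2 3 0 13"/><path data-order="1" d="M366 470l-3 1 0 3-1 1"/><path data-order="3" d="M186 459l-4 3-15 15-4 9 0 41"/><path data-order="1" d="M110 455l13-14 2 0 9-8 8-10 8 0"/><path data-order="1" d="M477 446l-8-8-4 1-7 7-3 8-4 4 0 3-14 14-3 4 1 14 3 5 9 9 3 2 51 9 5 3 7 6 1 0"/><path data-order="2" d="M150 423l4 3 8 1 8 6 16 0 5 5 0 9-1 2-1 8"/><path data-order="2" d="M341 418l0 3 1 1 0 23 3 4 17 17 0 9"/><path data-order="1" d="M55 414l-8 8-18 12-11 11-1 0 0 1"/><path data-order="2" d="M327 405l10 9 1 0 3 4"/><path data-order="1" d="M323 401l4 4"/><path data-order="1" d="M473 386l-7-5-7-3-6 3-8 6-7 0-8-6-3 0-1 1-5 0-12-8-27-1-16 17-8 15-4 4-3 1-4 0-5 3-1 1 0 4"/><path data-order="2" d="M150 373l-3 6 0 31-1 1 0 8 4 4"/><path data-order="1" d="M101 339l2 3 10 4 2 0 2-1 17 0 3 1 13 13 0 14"/><path data-order="1" d="M339 334l0 3 3 5 0 5-1 2 0 4-4 5 0 4-4 5 0 4-4 6 0 4-2 1 0 23"/><path data-order="1" d="M511 315l-2-6 0-10 2-1 8 0 2-1 2 0 3-3-1-23-3-1-4 0-4-4"/><path data-order="1" d="M170 295l-9 14-2 5-6 8 0 11-2 1 0 37-1 2"/><path data-order="1" d="M29 287l0-9 2-7 0-5-4-7 0-9-2-3"/><path data-order="1" d="M414 282l-16 0-4-4 0-3-11-12-1-2 0-4-1-2 0-5-2-1 0-8-8-12 0-12-1-2 0-9 8-5 4-2 8-8 0-9 3-5 0-4 4-10 0-2 1-3 15-15 1-2 0-8 4-7 0-8-13-16 0-13-3-3"/><path data-order="2" d="M514 266l-4-4-5-3-8 0-2 2-5 0-1 1-7 0-1-1-6 0-1-2-4 0-1-1-8-1-10-7-6-3-2-1-1-7-4-4 0-10 1-2 2-8 4-8 2-9 31-29 0-2 7-8 1-4 9-10 3-6 7-5 1-3 0-9-9-9-3-2-5 0-2-1-5 0"/><path data-order="2" d="M25 247l-6-5-2 0 0-1"/><path data-order="1" d="M511 218l3 1 7 0 0 2 4 4 0 2 1 2-1 33-2 1 0 3-9 0"/><path data-order="1" d="M106 203l-7 2-6 6-4 11-15 13 0 3-8 8-7 1-5 3-25 0-4-3"/><path data-order="1" d="M191 189l-12-12-1-7 1-1 0-3 4-4 2 0 4-4 4 0 13-13 0-3 1-1 2 0 9-10 8-4-1-17 1-1 0-7 1-1 0-31 3-4 1-5 11-11 5-3 12 2 7 2"/><path data-order="2" d="M482 110l-3 3-6 2-11-1-19-8-20-19-16 0-1-1-4 0"/><path data-order="1" d="M41 102l-4-3-4-8-15-14-1 0"/><path data-order="3" d="M379 93l-17 17-4 7-19 18-1 0-12 11-7 0-13 5-13 12 0 4-6 8 0 11-2 7 0 5-7 9-3 7 0 4 6 9 0 4 6 8 0 11 2 1 0 3-2 1 0 6-18 18-3 4 0 3-3 4 0 3-1 1-3 9-16 16-1 0-5 6-3 0 0 1-4 1-16 15-3 7 0 24-6 10 0 6-4 5 0 3-2 1 0 8-1 1 0 40-9 10"/><path data-order="2" d="M402 86l-16 0-7 7"/><path data-order="1" d="M123 85l2 16-7 12 0 8 1 1-1 8-3 4 0 3-2 5-6 7-1 4-4 4-3 1-6 0-10 4-4 0-6 4-10 0-1-1-28 0-4-3-7-1-1-2-5 0"/><path data-order="1" d="M487 82l0 3-1 1 0 13-1 2 0 6-3 3"/><path data-order="1" d="M318 59l3-9 16-16 1-5"/><path data-order="2" d="M266 51l7 4 6 0 3-2 3 0 1-2 7 0 4-4 1-4 13-12 3-1 16 0 1-1 7 0"/><path data-order="2" d="M338 29l3 1 9 0 3-1 2 1 6 5 0 2 9 12 8 16 1 6 2 2 0 17-2 3"/><path data-order="1" d="M214 19l4 0 1 2 3 0 3 2 8 2 6 2 18 18 4 1 5 5"/>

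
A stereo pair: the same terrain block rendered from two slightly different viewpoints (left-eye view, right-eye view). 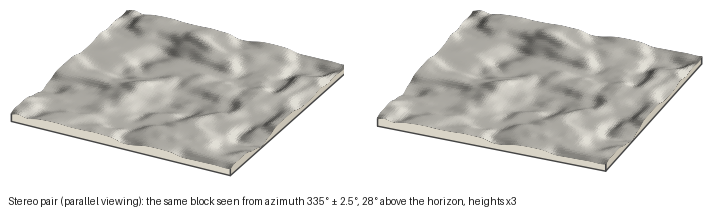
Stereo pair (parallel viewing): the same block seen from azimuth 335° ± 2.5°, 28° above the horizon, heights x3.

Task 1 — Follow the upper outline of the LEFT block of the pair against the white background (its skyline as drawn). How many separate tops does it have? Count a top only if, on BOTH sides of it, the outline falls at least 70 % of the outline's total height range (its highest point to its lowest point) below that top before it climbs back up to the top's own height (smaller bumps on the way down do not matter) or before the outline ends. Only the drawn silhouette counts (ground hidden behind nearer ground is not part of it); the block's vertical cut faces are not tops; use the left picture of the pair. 0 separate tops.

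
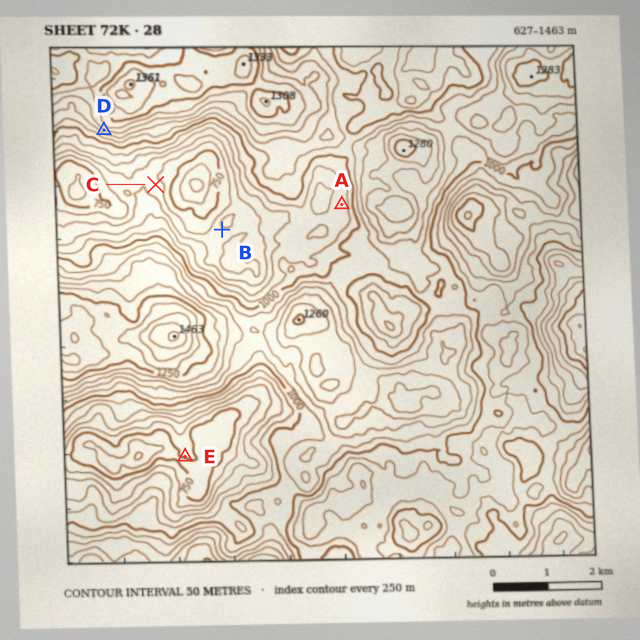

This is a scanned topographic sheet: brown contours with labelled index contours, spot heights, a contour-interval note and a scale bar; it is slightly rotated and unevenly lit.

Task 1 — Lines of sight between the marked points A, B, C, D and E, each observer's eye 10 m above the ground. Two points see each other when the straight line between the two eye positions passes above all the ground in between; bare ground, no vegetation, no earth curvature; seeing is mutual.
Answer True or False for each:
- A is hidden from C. True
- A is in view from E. False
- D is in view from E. False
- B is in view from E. False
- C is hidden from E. True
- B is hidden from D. False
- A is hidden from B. True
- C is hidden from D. False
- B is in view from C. True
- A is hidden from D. True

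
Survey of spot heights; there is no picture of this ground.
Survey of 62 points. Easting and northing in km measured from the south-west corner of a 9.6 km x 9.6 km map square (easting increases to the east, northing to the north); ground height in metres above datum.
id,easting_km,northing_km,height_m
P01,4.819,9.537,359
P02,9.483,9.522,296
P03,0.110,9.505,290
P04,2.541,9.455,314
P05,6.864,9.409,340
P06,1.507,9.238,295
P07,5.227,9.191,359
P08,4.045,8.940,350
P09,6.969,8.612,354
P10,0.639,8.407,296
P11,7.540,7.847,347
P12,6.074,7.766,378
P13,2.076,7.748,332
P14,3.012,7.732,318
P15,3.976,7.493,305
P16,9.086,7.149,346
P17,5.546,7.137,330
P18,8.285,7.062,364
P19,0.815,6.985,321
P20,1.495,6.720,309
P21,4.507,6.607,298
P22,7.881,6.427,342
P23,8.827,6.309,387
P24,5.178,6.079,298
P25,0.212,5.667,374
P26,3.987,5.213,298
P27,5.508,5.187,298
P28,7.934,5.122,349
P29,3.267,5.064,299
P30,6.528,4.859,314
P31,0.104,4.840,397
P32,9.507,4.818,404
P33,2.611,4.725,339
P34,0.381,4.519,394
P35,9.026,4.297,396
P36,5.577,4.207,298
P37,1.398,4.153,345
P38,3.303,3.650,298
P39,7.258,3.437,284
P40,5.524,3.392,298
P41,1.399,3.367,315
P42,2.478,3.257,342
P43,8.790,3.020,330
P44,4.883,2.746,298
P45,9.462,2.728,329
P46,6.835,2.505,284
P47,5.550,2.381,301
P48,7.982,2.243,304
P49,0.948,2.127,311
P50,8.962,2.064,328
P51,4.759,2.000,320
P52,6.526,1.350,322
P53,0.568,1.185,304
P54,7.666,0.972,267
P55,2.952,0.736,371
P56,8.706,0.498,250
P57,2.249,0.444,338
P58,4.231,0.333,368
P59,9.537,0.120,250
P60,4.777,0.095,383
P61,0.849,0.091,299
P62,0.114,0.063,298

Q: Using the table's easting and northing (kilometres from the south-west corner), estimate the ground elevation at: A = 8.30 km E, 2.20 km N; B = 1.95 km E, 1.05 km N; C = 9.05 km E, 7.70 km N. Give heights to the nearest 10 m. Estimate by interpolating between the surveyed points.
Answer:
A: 320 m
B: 340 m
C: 330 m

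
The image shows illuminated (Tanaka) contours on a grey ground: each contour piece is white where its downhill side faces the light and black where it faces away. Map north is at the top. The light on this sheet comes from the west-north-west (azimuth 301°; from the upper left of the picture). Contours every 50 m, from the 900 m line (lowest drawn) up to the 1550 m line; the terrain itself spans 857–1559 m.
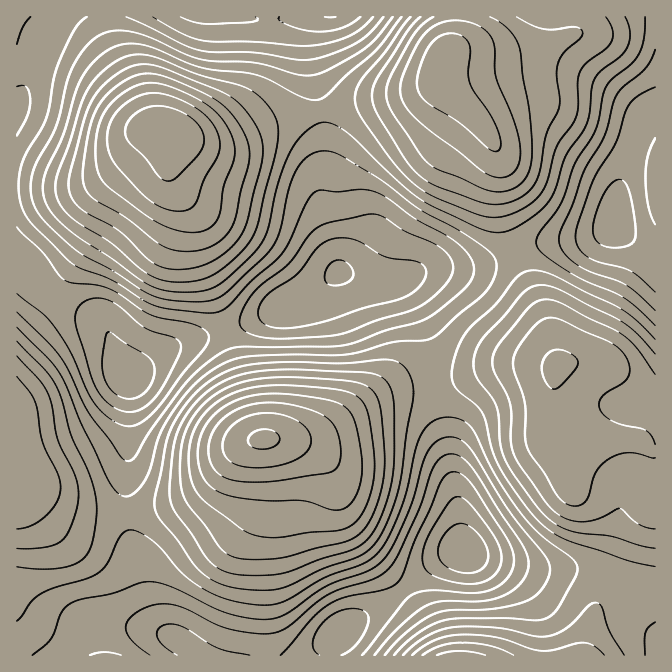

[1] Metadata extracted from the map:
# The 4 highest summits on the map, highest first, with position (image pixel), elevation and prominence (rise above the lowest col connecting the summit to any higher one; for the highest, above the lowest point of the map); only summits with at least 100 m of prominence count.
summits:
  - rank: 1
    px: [264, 438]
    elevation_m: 1559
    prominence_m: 702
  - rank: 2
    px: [175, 133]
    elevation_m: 1541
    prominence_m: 371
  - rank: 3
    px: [444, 60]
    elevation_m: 1480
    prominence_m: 275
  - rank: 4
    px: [557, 367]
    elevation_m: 1407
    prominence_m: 223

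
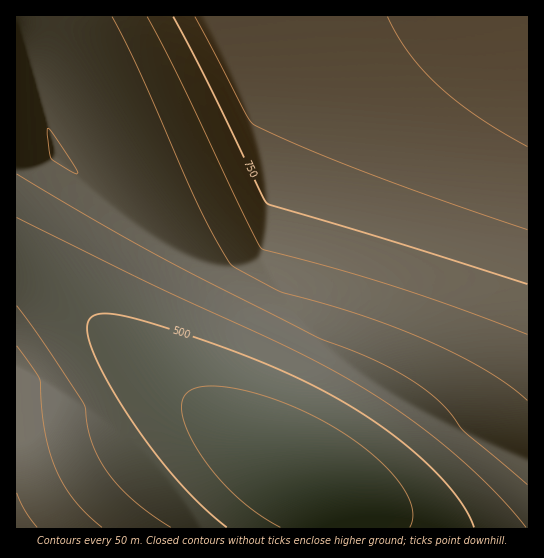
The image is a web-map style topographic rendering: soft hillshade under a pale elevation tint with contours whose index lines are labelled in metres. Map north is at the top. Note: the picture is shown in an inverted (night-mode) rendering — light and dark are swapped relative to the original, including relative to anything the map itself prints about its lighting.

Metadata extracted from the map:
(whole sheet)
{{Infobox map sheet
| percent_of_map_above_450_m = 92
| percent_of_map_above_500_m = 83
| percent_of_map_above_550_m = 71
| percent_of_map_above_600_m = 61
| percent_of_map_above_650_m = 41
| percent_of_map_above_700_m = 33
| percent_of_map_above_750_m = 26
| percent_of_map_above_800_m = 18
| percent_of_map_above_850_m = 4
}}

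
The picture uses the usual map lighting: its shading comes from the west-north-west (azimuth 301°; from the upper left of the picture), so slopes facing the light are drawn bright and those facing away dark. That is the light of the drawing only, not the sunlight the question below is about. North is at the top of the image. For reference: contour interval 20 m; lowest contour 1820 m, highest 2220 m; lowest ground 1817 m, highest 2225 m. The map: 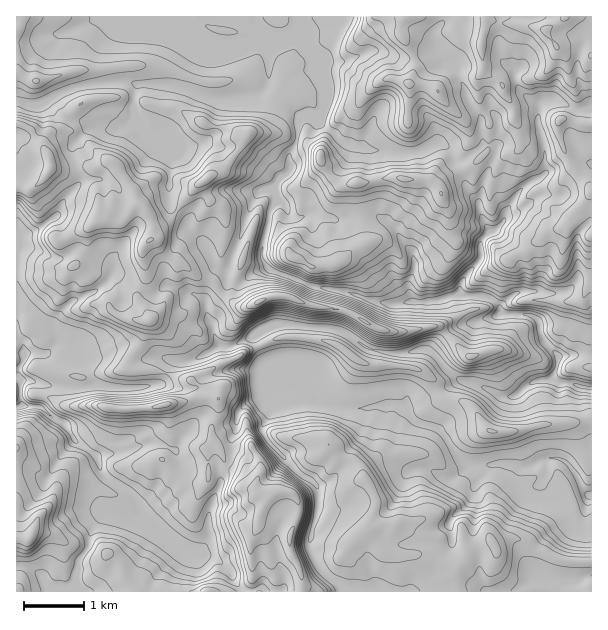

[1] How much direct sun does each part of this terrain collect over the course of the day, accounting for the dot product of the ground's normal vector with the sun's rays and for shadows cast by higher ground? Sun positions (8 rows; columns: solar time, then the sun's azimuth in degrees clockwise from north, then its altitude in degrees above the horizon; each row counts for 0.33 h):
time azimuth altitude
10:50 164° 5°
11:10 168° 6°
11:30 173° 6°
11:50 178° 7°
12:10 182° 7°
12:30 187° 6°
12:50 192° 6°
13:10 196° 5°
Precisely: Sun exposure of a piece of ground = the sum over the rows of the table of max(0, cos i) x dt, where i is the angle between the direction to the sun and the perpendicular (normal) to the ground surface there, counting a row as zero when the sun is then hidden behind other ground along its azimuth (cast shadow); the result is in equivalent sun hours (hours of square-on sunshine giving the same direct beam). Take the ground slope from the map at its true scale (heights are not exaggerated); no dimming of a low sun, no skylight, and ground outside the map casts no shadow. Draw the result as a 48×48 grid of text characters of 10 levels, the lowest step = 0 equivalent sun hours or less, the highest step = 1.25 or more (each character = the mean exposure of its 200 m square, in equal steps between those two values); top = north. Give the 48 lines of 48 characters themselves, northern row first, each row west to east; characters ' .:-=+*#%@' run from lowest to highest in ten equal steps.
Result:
:----:.:::::::::..:::::::::. --:---:.:::::.  --:
-::.. .....:::::::::::::::: :==:.:-::..--=+=::::
.           .:::::::::::::::--:==::---::---=-.:.
              .::.......::::.   ....---:-=-:-=-:
    .:::----:.     ....:::.         ..:: :..=+-=
=-=+=:.  ::::::...  ..:..::. .==..  .-==.:=##+-=
.-:.     .           .::.:. :+#*=+=:.:===.=+==++
     :---:::.        .::.. .-=-::=*+. =-=:.:  ::
    .-: ..:---:       .:. .==-:.::=**:::::.:... 
-. ...    .::-=+-.......  :-=:-=+===++---=::=-==
..  :      ..::. :-++++:       .-:..:---:::.-:::
::.   .     ..    -+===-..          .-.::--::-.:
:::..::-:        .==--:.:=.          :---====-:.
..-+--::-  ... .=**+=-  =+.   :-:.  .----=+: :-.
==+=-.  .. ...-*=:::..::-==+#****+=..:=--=..:-::
%+==:....:.  :=-:    ..::-++======-=. --=::.   -
+*=.. ...:=. ---=-: .   .:--::--=-=+---+:.  . .-
-+   .=+=+:..-:---: .      ..  --===--::   ..:-:
:::.-+*+*- .:..-:-:.          ..==-=::+   .:-=+-
..=+-:-:::-+-  .:-..  .     :==-:=--==::  :=--=+
.. . ::::-=--:  ::.   .-. .-=+==----+#::--=+====
:.::--::::---==. ..     :-=-. .:-:=+#+:+%%#*+*=-
-======...:-.=++-                .=*+-*#*%**#*::
:====:  ..   ..-=:  :++.                =......-
::=+:-=-    :..:-==%@@@@@%*:             -*@###*
:::-+**##+==--:.-:*@%-:=**%@%:             :--=+
=-:::::-=+*#=:-:.==.  ..    *@%**%@+      . =---
---::.. ..----:.    -**###=  :#%*--+:   .   :*=-
.  ...   ..       -=:....-++.      -+=+*#*=:   .
--:.                      :=*++++-  =%%#+===..=-
  ::.         ..           :=++==+=.   ..      :
 ..            ..::         .::::::.            
  :=--=:..:-=====-:          ...:::--:          
   .*##@@@@%#+=::-             ..:---:.        .
     :=+++=---:..                  :::::.:-++==-
 ... .---::.--. :      ....         :=*#%#++==--
-...  ::.    .-::. :    .::.   .... .:-=-----=-:
::. .: :..:::.::::      :-::             ...  --
.   .:..+===-:..-:  .   .=:..              ....=
.  .:::..-=--::-=.-....  ..:-:              ....
.  :::.::.---::=-::-:--:..::::.                 
  :: ..  .:-----:..:::::-.:....   .:.           
  :       .:-==--=-.::.-:..  .:::::.            
:=+:        .:-::-=---:- ...:::::::..... ..     
%#=-=- .         -=----  ..:-:::.... .::.:-:    
++---::-:         ----=:  --:--:::::.:::-:-==-::
 .---:--:..       .-=---  -=------:::---=:::----
..::::--::..       =-=-:. .:-::--::::::=-:......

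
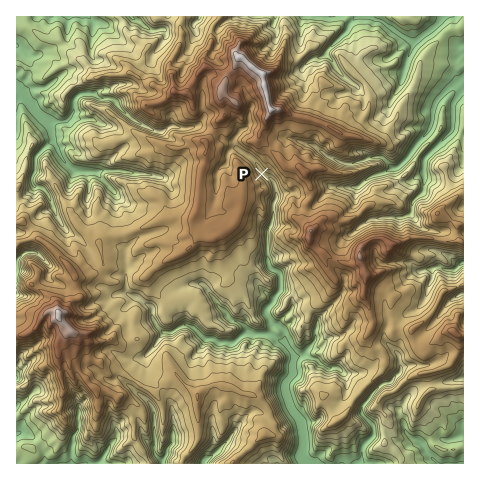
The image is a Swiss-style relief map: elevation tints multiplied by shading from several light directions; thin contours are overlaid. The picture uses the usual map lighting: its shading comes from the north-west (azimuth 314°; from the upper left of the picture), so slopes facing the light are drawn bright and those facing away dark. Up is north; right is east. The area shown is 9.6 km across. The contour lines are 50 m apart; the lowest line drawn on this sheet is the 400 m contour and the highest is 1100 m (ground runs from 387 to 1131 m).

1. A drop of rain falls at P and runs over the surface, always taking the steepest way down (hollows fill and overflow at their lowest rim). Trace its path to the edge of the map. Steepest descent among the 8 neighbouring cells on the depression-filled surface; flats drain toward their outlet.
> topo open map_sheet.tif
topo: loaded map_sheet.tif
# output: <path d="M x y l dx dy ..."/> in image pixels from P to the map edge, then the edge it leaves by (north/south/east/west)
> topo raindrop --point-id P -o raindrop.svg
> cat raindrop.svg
<path d="M262 174l2 0 2 2 4 2 3 3 3 6 0 13-3 3 0 15-2 7-4 5 0 32 3 5 2 3 5 1 3 3 0 17-6 6-1 4-6 6-1 2 0 5 3 5 5 6 5 1 5 4 1 3 0 10 7 8 2 5-1 9-1 2 1 7-7 8-1 2 0 6 7 20 9 11 1 11 2 1-2 26 4 3 3 1"/>
exit: south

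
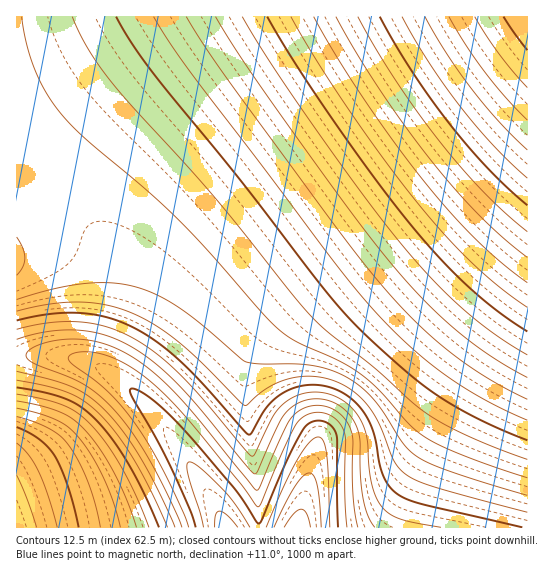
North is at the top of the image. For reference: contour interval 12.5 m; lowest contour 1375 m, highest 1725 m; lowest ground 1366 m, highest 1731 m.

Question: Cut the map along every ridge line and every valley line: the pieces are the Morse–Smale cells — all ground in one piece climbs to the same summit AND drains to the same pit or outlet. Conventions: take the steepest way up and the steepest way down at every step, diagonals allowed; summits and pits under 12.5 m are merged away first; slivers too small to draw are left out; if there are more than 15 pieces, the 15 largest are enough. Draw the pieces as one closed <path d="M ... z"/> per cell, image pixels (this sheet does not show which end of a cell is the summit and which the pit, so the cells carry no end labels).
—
<path d="M527 16l-308 0-30 17-38 26-50 40-60 58-24 28-1 170 23 0 38 4 13 4 27 14 26 24 28 34 41 64 12 27 2 2 32 0-1-41-12-80 0-36 8-24 10-13 24-25 164-130 76-70z"/><path d="M527 107l-22 24-54 48-164 130-24 25-10 13-8 24 0 36 12 80 2 41 269-1z"/><path d="M39 355l-23 2 1 171 208-1-13-28-41-64-38-44-24-19-19-9-20-6z"/><path d="M218 16l-201 0-1 170 25-29 69-66 51-39z"/>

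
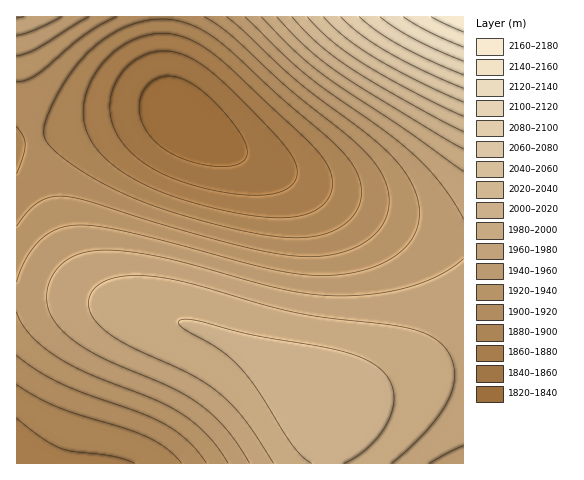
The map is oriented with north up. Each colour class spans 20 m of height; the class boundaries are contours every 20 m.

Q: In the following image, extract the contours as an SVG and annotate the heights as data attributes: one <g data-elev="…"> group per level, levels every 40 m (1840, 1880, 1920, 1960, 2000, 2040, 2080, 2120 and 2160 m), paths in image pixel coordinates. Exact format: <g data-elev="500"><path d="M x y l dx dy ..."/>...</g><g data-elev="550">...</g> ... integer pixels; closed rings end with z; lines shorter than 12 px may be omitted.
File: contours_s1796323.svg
<g data-elev="1840"><path d="M211 166l-19-4-19-8-14-9-12-13-6-14-2-14 5-14 9-9 8-4 10-1 9 2 10 5 23 18 24 28 10 18 0 7-2 5-4 4-9 3z"/></g><g data-elev="1880"><path d="M17 418l25 20 18 10 13 3 40 5 22 7"/><path d="M267 217l-47-7-53-16-36-17-15-10-13-10-8-11-7-12-4-11-1-13 2-14 6-14 7-13 10-12 18-14 21-8 21-1 20 5 16 8 18 14 86 80 15 17 7 14 2 14-3 11-9 11-13 6-17 3z"/></g><g data-elev="1920"><path d="M17 355l21 16 25 14 78 28 24 11 23 17 19 22"/><path d="M17 82l9-2 10-5 48-40 16-10 17-8"/><path d="M204 17l27 18 59 54 63 51 20 20 11 19 5 20-2 17-10 16-15 12-21 9-25 4-26-2-27-4-34-8-69-19-73-23-26-5-13 2-10 5-11 9-10 14"/></g><g data-elev="1960"><path d="M429 463l34-17"/><path d="M463 259l-20 14-29 12-32 8-36 3-30-1-29-5-112-30-50-9-21-1-17 2-15 5-11 8-11 15-3 18 3 16 11 15 15 13 18 12 75 33 30 17 14 11 13 13 12 17 12 18"/><path d="M17 35l17-5 28-13"/><path d="M245 17l61 58 79 56 30 24 27 30 21 34"/></g><g data-elev="2000"><path d="M344 463l14-8 14-11 11-14 8-14 3-13-1-13-5-12-8-9-17-11-26-8-86-15-57-15-9-1-6 2 0 4 4 3 35 21 21 18 19 24 34 54 10 11 10 7"/><path d="M277 17l29 30 29 23 36 24 92 55"/></g><g data-elev="2040"><path d="M307 17l24 23 30 22 50 29 52 25"/></g><g data-elev="2080"><path d="M341 17l19 17 26 17 37 19 40 18"/></g><g data-elev="2120"><path d="M380 17l15 10 19 12 49 22"/></g><g data-elev="2160"><path d="M431 17l32 15"/></g>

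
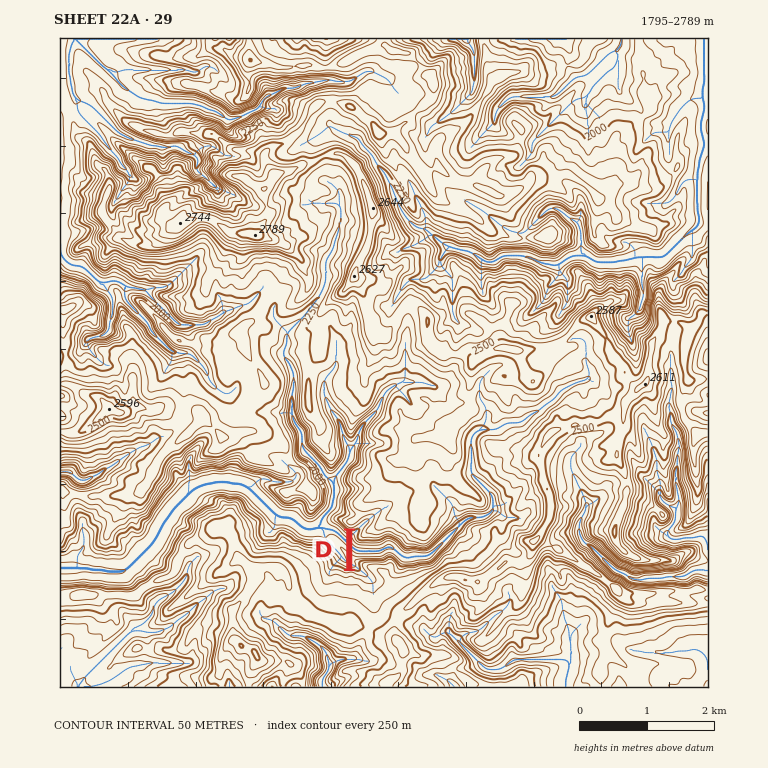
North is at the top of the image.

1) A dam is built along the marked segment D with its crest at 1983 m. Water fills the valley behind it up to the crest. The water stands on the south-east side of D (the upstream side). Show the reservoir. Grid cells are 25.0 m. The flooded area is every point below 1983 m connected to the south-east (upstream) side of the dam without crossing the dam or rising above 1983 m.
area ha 41.9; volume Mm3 32.15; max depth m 146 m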